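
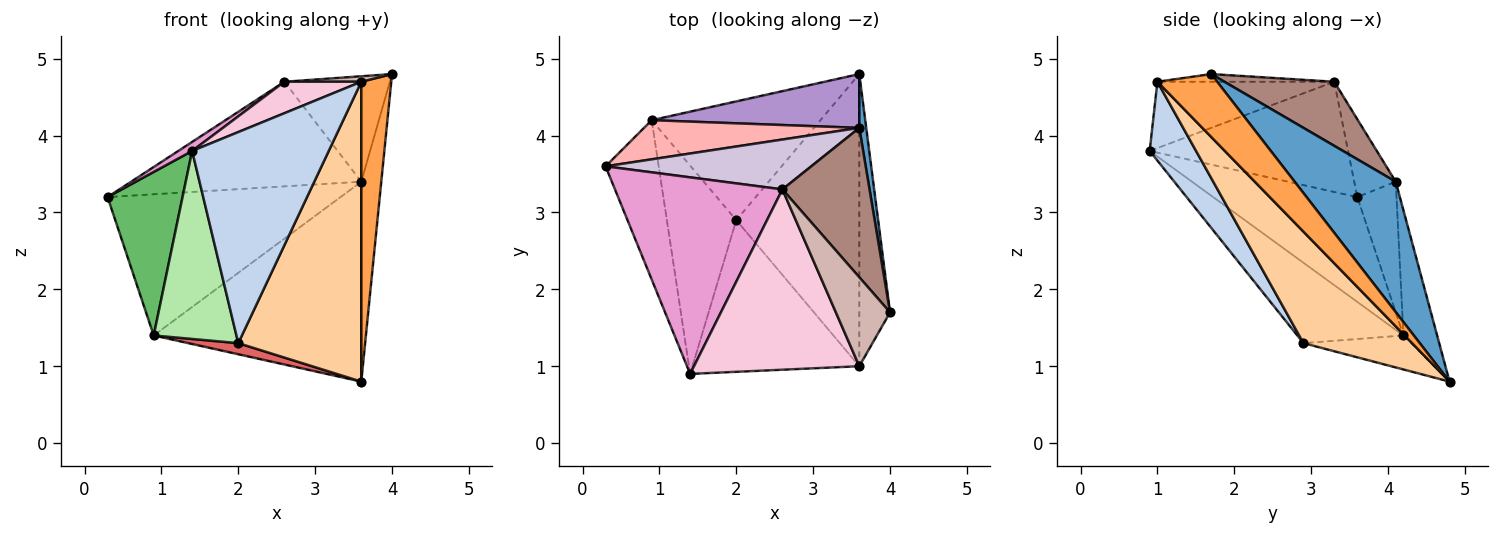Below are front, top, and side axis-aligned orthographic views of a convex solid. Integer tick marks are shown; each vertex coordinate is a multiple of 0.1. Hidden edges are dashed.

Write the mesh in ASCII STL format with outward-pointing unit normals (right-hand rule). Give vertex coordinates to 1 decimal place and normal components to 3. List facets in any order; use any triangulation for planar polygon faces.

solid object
 facet normal 0.980 0.194 0.052
  outer loop
   vertex 3.6 4.1 3.4
   vertex 4.0 1.7 4.8
   vertex 3.6 4.8 0.8
  endloop
 endfacet
 facet normal 0.266 -0.783 -0.563
  outer loop
   vertex 3.6 1.0 4.7
   vertex 1.4 0.9 3.8
   vertex 2.0 2.9 1.3
  endloop
 endfacet
 facet normal 0.819 -0.411 -0.400
  outer loop
   vertex 3.6 1.0 4.7
   vertex 3.6 4.8 0.8
   vertex 4.0 1.7 4.8
  endloop
 endfacet
 facet normal 0.535 -0.605 -0.590
  outer loop
   vertex 3.6 1.0 4.7
   vertex 2.0 2.9 1.3
   vertex 3.6 4.8 0.8
  endloop
 endfacet
 facet normal -0.809 -0.421 -0.410
  outer loop
   vertex 0.9 4.2 1.4
   vertex 1.4 0.9 3.8
   vertex 0.3 3.6 3.2
  endloop
 endfacet
 facet normal -0.652 -0.508 -0.563
  outer loop
   vertex 0.9 4.2 1.4
   vertex 2.0 2.9 1.3
   vertex 1.4 0.9 3.8
  endloop
 endfacet
 facet normal -0.197 -0.091 -0.976
  outer loop
   vertex 0.9 4.2 1.4
   vertex 3.6 4.8 0.8
   vertex 2.0 2.9 1.3
  endloop
 endfacet
 facet normal -0.160 0.951 0.264
  outer loop
   vertex 0.9 4.2 1.4
   vertex 0.3 3.6 3.2
   vertex 3.6 4.1 3.4
  endloop
 endfacet
 facet normal -0.155 0.954 0.257
  outer loop
   vertex 0.9 4.2 1.4
   vertex 3.6 4.1 3.4
   vertex 3.6 4.8 0.8
  endloop
 endfacet
 facet normal -0.161 0.891 0.425
  outer loop
   vertex 2.6 3.3 4.7
   vertex 3.6 4.1 3.4
   vertex 0.3 3.6 3.2
  endloop
 endfacet
 facet normal 0.515 0.494 0.700
  outer loop
   vertex 2.6 3.3 4.7
   vertex 4.0 1.7 4.8
   vertex 3.6 4.1 3.4
  endloop
 endfacet
 facet normal -0.140 -0.061 0.988
  outer loop
   vertex 2.6 3.3 4.7
   vertex 3.6 1.0 4.7
   vertex 4.0 1.7 4.8
  endloop
 endfacet
 facet normal -0.549 -0.038 0.835
  outer loop
   vertex 2.6 3.3 4.7
   vertex 0.3 3.6 3.2
   vertex 1.4 0.9 3.8
  endloop
 endfacet
 facet normal -0.368 -0.160 0.916
  outer loop
   vertex 2.6 3.3 4.7
   vertex 1.4 0.9 3.8
   vertex 3.6 1.0 4.7
  endloop
 endfacet
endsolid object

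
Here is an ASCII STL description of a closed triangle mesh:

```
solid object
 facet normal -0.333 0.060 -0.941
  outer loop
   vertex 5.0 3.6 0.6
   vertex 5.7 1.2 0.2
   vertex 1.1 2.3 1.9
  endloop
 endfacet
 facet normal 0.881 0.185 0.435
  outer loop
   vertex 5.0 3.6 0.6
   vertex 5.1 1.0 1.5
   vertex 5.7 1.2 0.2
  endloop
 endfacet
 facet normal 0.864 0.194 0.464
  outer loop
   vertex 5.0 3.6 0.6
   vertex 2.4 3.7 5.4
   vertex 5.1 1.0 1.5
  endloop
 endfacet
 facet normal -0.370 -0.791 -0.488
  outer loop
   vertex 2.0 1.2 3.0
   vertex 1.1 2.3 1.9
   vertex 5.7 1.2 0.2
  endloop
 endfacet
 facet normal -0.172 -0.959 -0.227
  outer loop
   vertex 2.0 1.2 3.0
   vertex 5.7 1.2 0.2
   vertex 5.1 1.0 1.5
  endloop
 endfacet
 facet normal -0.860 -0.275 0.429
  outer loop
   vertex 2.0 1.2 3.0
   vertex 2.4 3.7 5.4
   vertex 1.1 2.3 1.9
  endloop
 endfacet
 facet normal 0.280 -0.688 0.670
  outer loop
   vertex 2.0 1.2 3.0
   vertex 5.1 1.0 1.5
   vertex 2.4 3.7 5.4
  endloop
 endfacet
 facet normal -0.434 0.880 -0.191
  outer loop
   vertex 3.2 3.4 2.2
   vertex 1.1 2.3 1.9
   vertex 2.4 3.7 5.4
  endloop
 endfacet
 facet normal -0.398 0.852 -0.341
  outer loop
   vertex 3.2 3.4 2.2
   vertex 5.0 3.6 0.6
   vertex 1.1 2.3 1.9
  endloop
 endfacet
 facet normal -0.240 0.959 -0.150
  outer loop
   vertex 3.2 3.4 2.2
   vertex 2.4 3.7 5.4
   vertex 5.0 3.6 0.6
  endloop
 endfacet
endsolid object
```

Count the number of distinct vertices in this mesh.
7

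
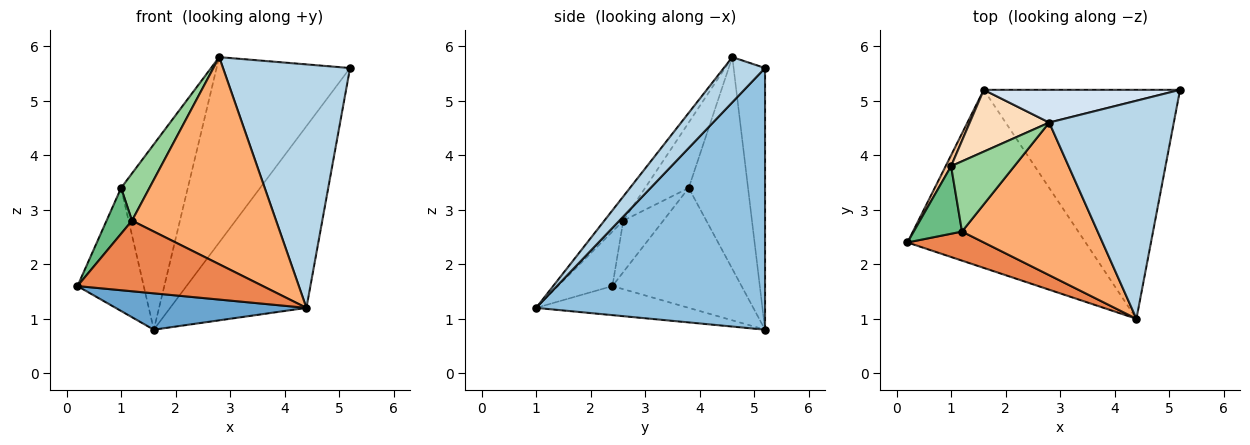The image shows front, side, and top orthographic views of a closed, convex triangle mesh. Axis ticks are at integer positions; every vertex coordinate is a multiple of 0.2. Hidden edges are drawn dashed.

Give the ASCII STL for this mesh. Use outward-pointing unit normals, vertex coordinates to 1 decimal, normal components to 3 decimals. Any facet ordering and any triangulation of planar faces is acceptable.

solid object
 facet normal -0.158 -0.197 -0.968
  outer loop
   vertex 1.6 5.2 0.8
   vertex 4.4 1.0 1.2
   vertex 0.2 2.4 1.6
  endloop
 endfacet
 facet normal 0.722 0.430 -0.542
  outer loop
   vertex 1.6 5.2 0.8
   vertex 5.2 5.2 5.6
   vertex 4.4 1.0 1.2
  endloop
 endfacet
 facet normal 0.235 -0.724 0.648
  outer loop
   vertex 2.8 4.6 5.8
   vertex 4.4 1.0 1.2
   vertex 5.2 5.2 5.6
  endloop
 endfacet
 facet normal -0.226 0.959 0.169
  outer loop
   vertex 2.8 4.6 5.8
   vertex 5.2 5.2 5.6
   vertex 1.6 5.2 0.8
  endloop
 endfacet
 facet normal -0.262 -0.892 0.367
  outer loop
   vertex 1.2 2.6 2.8
   vertex 0.2 2.4 1.6
   vertex 4.4 1.0 1.2
  endloop
 endfacet
 facet normal -0.105 -0.801 0.590
  outer loop
   vertex 1.2 2.6 2.8
   vertex 4.4 1.0 1.2
   vertex 2.8 4.6 5.8
  endloop
 endfacet
 facet normal -0.889 0.456 0.040
  outer loop
   vertex 1.0 3.8 3.4
   vertex 1.6 5.2 0.8
   vertex 0.2 2.4 1.6
  endloop
 endfacet
 facet normal -0.645 0.725 0.242
  outer loop
   vertex 1.0 3.8 3.4
   vertex 2.8 4.6 5.8
   vertex 1.6 5.2 0.8
  endloop
 endfacet
 facet normal -0.661 -0.421 0.621
  outer loop
   vertex 1.0 3.8 3.4
   vertex 0.2 2.4 1.6
   vertex 1.2 2.6 2.8
  endloop
 endfacet
 facet normal -0.651 -0.423 0.630
  outer loop
   vertex 1.0 3.8 3.4
   vertex 1.2 2.6 2.8
   vertex 2.8 4.6 5.8
  endloop
 endfacet
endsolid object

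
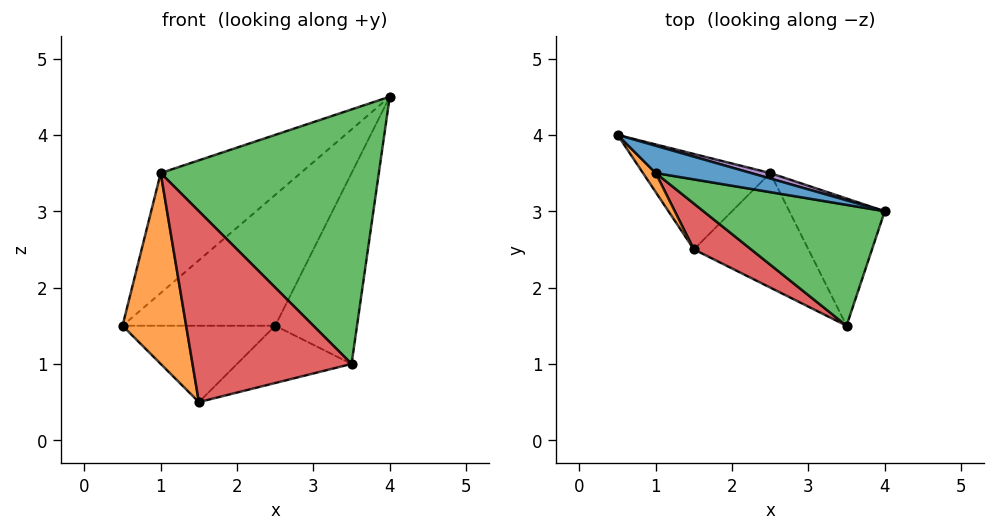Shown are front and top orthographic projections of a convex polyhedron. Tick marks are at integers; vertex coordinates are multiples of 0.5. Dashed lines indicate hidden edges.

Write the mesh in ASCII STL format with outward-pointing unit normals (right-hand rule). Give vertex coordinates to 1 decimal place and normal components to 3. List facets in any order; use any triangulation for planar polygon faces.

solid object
 facet normal 0.088 0.971 0.221
  outer loop
   vertex 1.0 3.5 3.5
   vertex 4.0 3.0 4.5
   vertex 0.5 4.0 1.5
  endloop
 endfacet
 facet normal -0.812 -0.580 0.058
  outer loop
   vertex 1.0 3.5 3.5
   vertex 0.5 4.0 1.5
   vertex 1.5 2.5 0.5
  endloop
 endfacet
 facet normal -0.282 -0.867 0.412
  outer loop
   vertex 1.0 3.5 3.5
   vertex 3.5 1.5 1.0
   vertex 4.0 3.0 4.5
  endloop
 endfacet
 facet normal -0.478 -0.854 0.205
  outer loop
   vertex 1.0 3.5 3.5
   vertex 1.5 2.5 0.5
   vertex 3.5 1.5 1.0
  endloop
 endfacet
 facet normal 0.242 0.969 0.040
  outer loop
   vertex 2.5 3.5 1.5
   vertex 0.5 4.0 1.5
   vertex 4.0 3.0 4.5
  endloop
 endfacet
 facet normal 0.811 0.487 -0.324
  outer loop
   vertex 2.5 3.5 1.5
   vertex 4.0 3.0 4.5
   vertex 3.5 1.5 1.0
  endloop
 endfacet
 facet normal 0.154 0.617 -0.772
  outer loop
   vertex 2.5 3.5 1.5
   vertex 1.5 2.5 0.5
   vertex 0.5 4.0 1.5
  endloop
 endfacet
 facet normal 0.408 0.408 -0.816
  outer loop
   vertex 2.5 3.5 1.5
   vertex 3.5 1.5 1.0
   vertex 1.5 2.5 0.5
  endloop
 endfacet
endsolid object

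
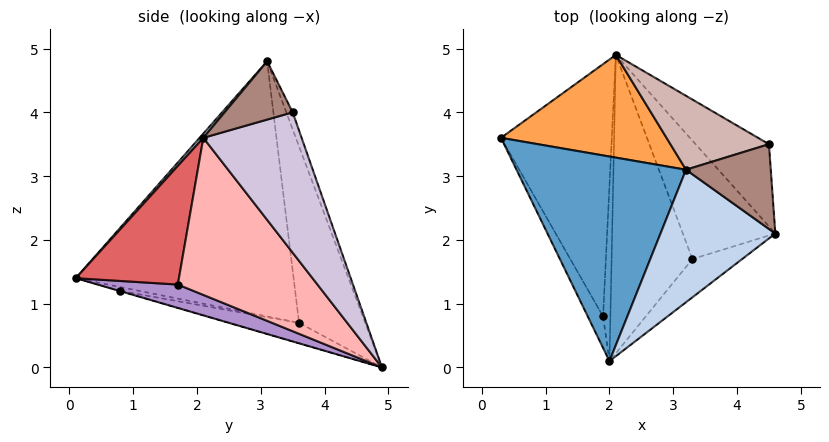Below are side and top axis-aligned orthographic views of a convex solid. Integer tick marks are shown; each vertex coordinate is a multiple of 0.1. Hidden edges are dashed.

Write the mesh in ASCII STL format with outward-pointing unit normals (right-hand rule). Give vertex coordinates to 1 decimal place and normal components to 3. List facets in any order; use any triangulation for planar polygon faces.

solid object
 facet normal -0.799 -0.282 0.531
  outer loop
   vertex 3.2 3.1 4.8
   vertex 0.3 3.6 0.7
   vertex 2.0 0.1 1.4
  endloop
 endfacet
 facet normal 0.024 -0.754 0.657
  outer loop
   vertex 3.2 3.1 4.8
   vertex 2.0 0.1 1.4
   vertex 4.6 2.1 3.6
  endloop
 endfacet
 facet normal -0.428 0.809 0.402
  outer loop
   vertex 3.2 3.1 4.8
   vertex 2.1 4.9 0.0
   vertex 0.3 3.6 0.7
  endloop
 endfacet
 facet normal -0.232 -0.298 -0.926
  outer loop
   vertex 1.9 0.8 1.2
   vertex 2.0 0.1 1.4
   vertex 0.3 3.6 0.7
  endloop
 endfacet
 facet normal -0.174 -0.269 -0.947
  outer loop
   vertex 1.9 0.8 1.2
   vertex 0.3 3.6 0.7
   vertex 2.1 4.9 0.0
  endloop
 endfacet
 facet normal -0.035 -0.279 -0.960
  outer loop
   vertex 1.9 0.8 1.2
   vertex 2.1 4.9 0.0
   vertex 2.0 0.1 1.4
  endloop
 endfacet
 facet normal 0.729 -0.612 -0.306
  outer loop
   vertex 3.3 1.7 1.3
   vertex 4.6 2.1 3.6
   vertex 2.0 0.1 1.4
  endloop
 endfacet
 facet normal 0.856 0.116 -0.504
  outer loop
   vertex 3.3 1.7 1.3
   vertex 2.1 4.9 0.0
   vertex 4.6 2.1 3.6
  endloop
 endfacet
 facet normal 0.267 -0.275 -0.924
  outer loop
   vertex 3.3 1.7 1.3
   vertex 2.0 0.1 1.4
   vertex 2.1 4.9 0.0
  endloop
 endfacet
 facet normal 0.870 0.192 -0.455
  outer loop
   vertex 4.5 3.5 4.0
   vertex 4.6 2.1 3.6
   vertex 2.1 4.9 0.0
  endloop
 endfacet
 facet normal 0.556 -0.191 0.809
  outer loop
   vertex 4.5 3.5 4.0
   vertex 3.2 3.1 4.8
   vertex 4.6 2.1 3.6
  endloop
 endfacet
 facet normal -0.063 0.930 0.363
  outer loop
   vertex 4.5 3.5 4.0
   vertex 2.1 4.9 0.0
   vertex 3.2 3.1 4.8
  endloop
 endfacet
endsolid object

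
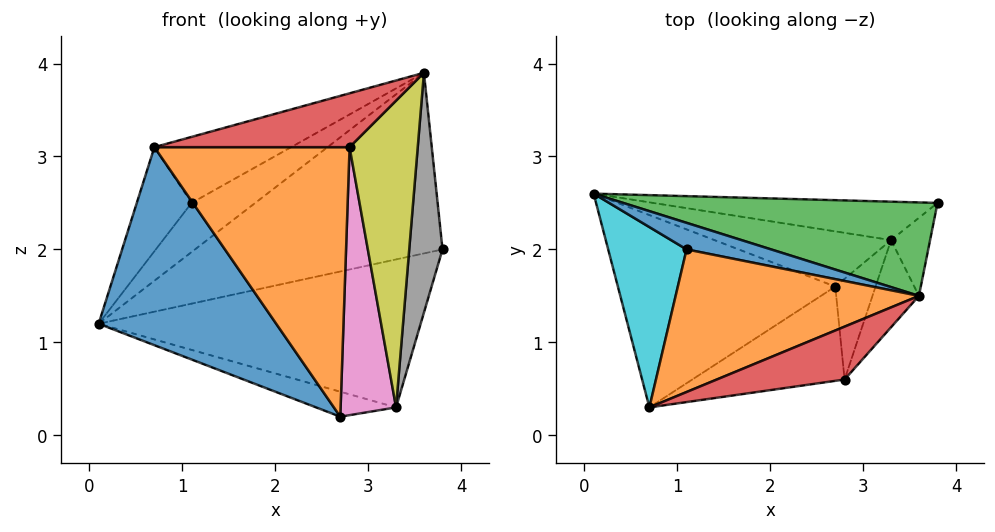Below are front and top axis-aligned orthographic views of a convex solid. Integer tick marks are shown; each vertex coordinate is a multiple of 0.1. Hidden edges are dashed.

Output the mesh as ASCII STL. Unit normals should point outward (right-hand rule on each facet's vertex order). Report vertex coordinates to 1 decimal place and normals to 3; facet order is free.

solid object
 facet normal -0.478 -0.630 -0.612
  outer loop
   vertex 2.7 1.6 0.2
   vertex 0.7 0.3 3.1
   vertex 0.1 2.6 1.2
  endloop
 endfacet
 facet normal 0.134 -0.935 -0.327
  outer loop
   vertex 2.8 0.6 3.1
   vertex 0.7 0.3 3.1
   vertex 2.7 1.6 0.2
  endloop
 endfacet
 facet normal -0.075 0.886 0.458
  outer loop
   vertex 3.6 1.5 3.9
   vertex 3.8 2.5 2.0
   vertex 0.1 2.6 1.2
  endloop
 endfacet
 facet normal 0.101 -0.710 0.697
  outer loop
   vertex 3.6 1.5 3.9
   vertex 0.7 0.3 3.1
   vertex 2.8 0.6 3.1
  endloop
 endfacet
 facet normal 0.080 0.965 -0.251
  outer loop
   vertex 3.3 2.1 0.3
   vertex 0.1 2.6 1.2
   vertex 3.8 2.5 2.0
  endloop
 endfacet
 facet normal -0.188 0.405 -0.895
  outer loop
   vertex 3.3 2.1 0.3
   vertex 2.7 1.6 0.2
   vertex 0.1 2.6 1.2
  endloop
 endfacet
 facet normal 0.643 -0.717 -0.269
  outer loop
   vertex 3.3 2.1 0.3
   vertex 2.8 0.6 3.1
   vertex 2.7 1.6 0.2
  endloop
 endfacet
 facet normal 0.876 -0.459 -0.150
  outer loop
   vertex 3.3 2.1 0.3
   vertex 3.8 2.5 2.0
   vertex 3.6 1.5 3.9
  endloop
 endfacet
 facet normal 0.805 -0.571 -0.162
  outer loop
   vertex 3.3 2.1 0.3
   vertex 3.6 1.5 3.9
   vertex 2.8 0.6 3.1
  endloop
 endfacet
 facet normal -0.637 0.386 0.668
  outer loop
   vertex 1.1 2.0 2.5
   vertex 0.1 2.6 1.2
   vertex 0.7 0.3 3.1
  endloop
 endfacet
 facet normal -0.090 0.876 0.474
  outer loop
   vertex 1.1 2.0 2.5
   vertex 3.6 1.5 3.9
   vertex 0.1 2.6 1.2
  endloop
 endfacet
 facet normal -0.390 0.387 0.835
  outer loop
   vertex 1.1 2.0 2.5
   vertex 0.7 0.3 3.1
   vertex 3.6 1.5 3.9
  endloop
 endfacet
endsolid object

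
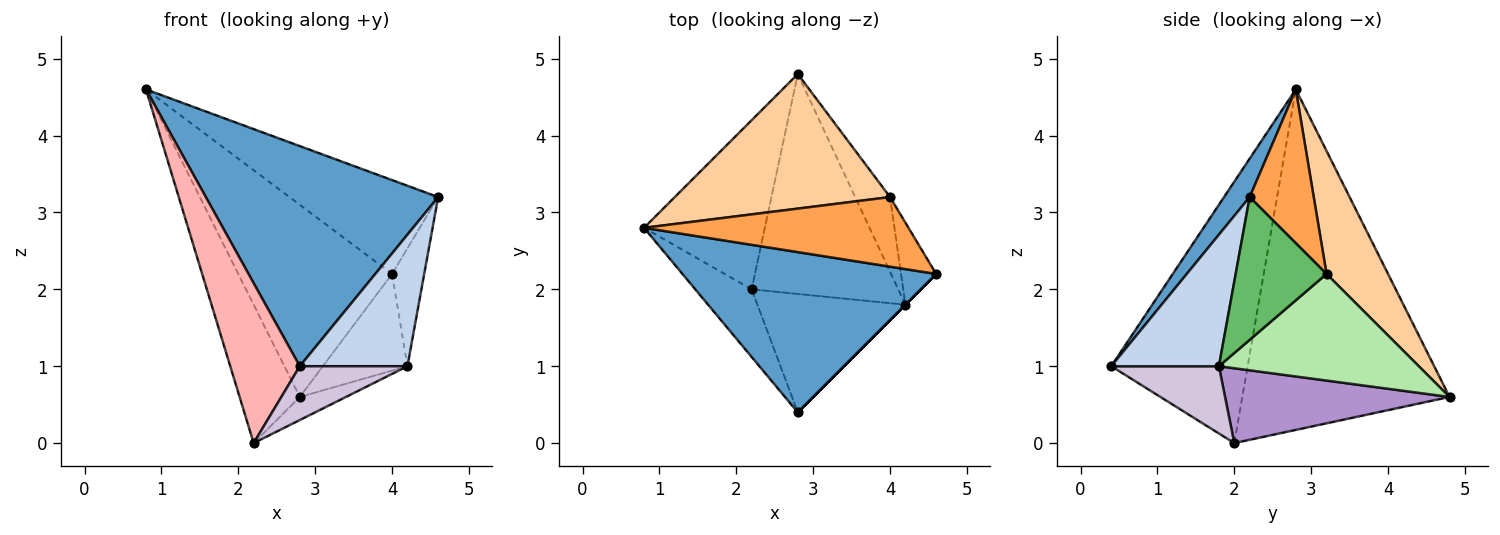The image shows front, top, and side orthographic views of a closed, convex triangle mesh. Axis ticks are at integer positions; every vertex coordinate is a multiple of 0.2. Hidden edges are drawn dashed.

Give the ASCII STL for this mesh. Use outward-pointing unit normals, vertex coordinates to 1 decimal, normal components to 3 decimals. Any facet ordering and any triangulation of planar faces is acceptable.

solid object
 facet normal 0.089 -0.805 0.586
  outer loop
   vertex 2.8 0.4 1.0
   vertex 4.6 2.2 3.2
   vertex 0.8 2.8 4.6
  endloop
 endfacet
 facet normal 0.707 -0.707 0.000
  outer loop
   vertex 4.2 1.8 1.0
   vertex 4.6 2.2 3.2
   vertex 2.8 0.4 1.0
  endloop
 endfacet
 facet normal 0.327 0.759 0.563
  outer loop
   vertex 4.0 3.2 2.2
   vertex 0.8 2.8 4.6
   vertex 4.6 2.2 3.2
  endloop
 endfacet
 facet normal 0.311 0.778 0.545
  outer loop
   vertex 4.0 3.2 2.2
   vertex 2.8 4.8 0.6
   vertex 0.8 2.8 4.6
  endloop
 endfacet
 facet normal 0.918 0.325 -0.226
  outer loop
   vertex 4.0 3.2 2.2
   vertex 4.6 2.2 3.2
   vertex 4.2 1.8 1.0
  endloop
 endfacet
 facet normal 0.882 0.373 -0.288
  outer loop
   vertex 4.0 3.2 2.2
   vertex 4.2 1.8 1.0
   vertex 2.8 4.8 0.6
  endloop
 endfacet
 facet normal -0.909 0.264 -0.323
  outer loop
   vertex 2.2 2.0 0.0
   vertex 0.8 2.8 4.6
   vertex 2.8 4.8 0.6
  endloop
 endfacet
 facet normal -0.875 -0.446 -0.189
  outer loop
   vertex 2.2 2.0 0.0
   vertex 2.8 0.4 1.0
   vertex 0.8 2.8 4.6
  endloop
 endfacet
 facet normal 0.453 0.093 -0.887
  outer loop
   vertex 2.2 2.0 0.0
   vertex 2.8 4.8 0.6
   vertex 4.2 1.8 1.0
  endloop
 endfacet
 facet normal 0.382 -0.382 -0.841
  outer loop
   vertex 2.2 2.0 0.0
   vertex 4.2 1.8 1.0
   vertex 2.8 0.4 1.0
  endloop
 endfacet
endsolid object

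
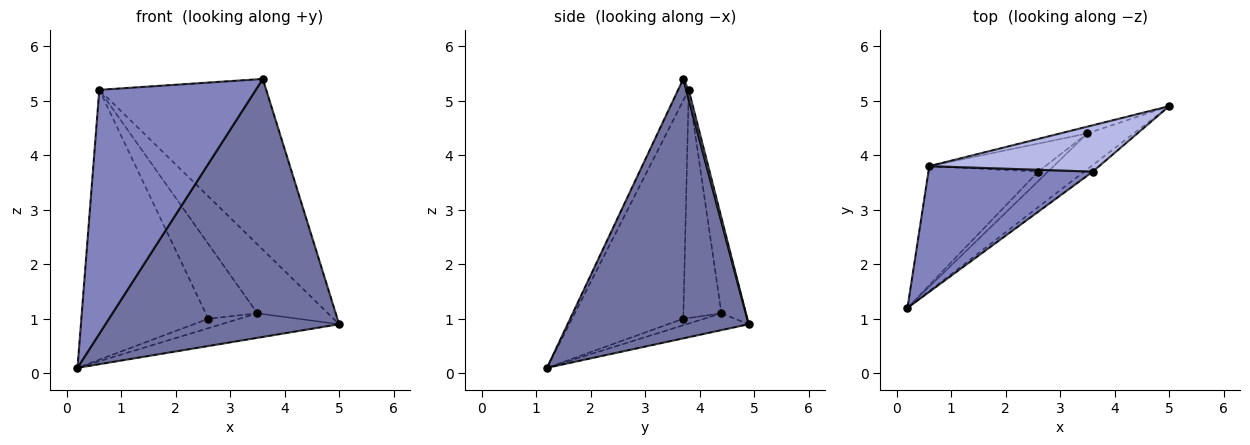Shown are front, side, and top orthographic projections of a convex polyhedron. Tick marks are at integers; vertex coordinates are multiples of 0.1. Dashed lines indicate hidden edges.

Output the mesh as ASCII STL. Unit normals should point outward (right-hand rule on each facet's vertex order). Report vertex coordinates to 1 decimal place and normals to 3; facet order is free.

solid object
 facet normal 0.612 -0.790 -0.020
  outer loop
   vertex 3.6 3.7 5.4
   vertex 0.2 1.2 0.1
   vertex 5.0 4.9 0.9
  endloop
 endfacet
 facet normal -0.060 -0.887 0.457
  outer loop
   vertex 0.6 3.8 5.2
   vertex 0.2 1.2 0.1
   vertex 3.6 3.7 5.4
  endloop
 endfacet
 facet normal -0.626 0.714 -0.315
  outer loop
   vertex 0.6 3.8 5.2
   vertex 2.6 3.7 1.0
   vertex 0.2 1.2 0.1
  endloop
 endfacet
 facet normal 0.015 0.965 0.262
  outer loop
   vertex 0.6 3.8 5.2
   vertex 3.6 3.7 5.4
   vertex 5.0 4.9 0.9
  endloop
 endfacet
 facet normal -0.286 0.542 -0.790
  outer loop
   vertex 3.5 4.4 1.1
   vertex 5.0 4.9 0.9
   vertex 0.2 1.2 0.1
  endloop
 endfacet
 facet normal -0.426 0.640 -0.640
  outer loop
   vertex 3.5 4.4 1.1
   vertex 0.2 1.2 0.1
   vertex 2.6 3.7 1.0
  endloop
 endfacet
 facet normal -0.326 0.941 -0.093
  outer loop
   vertex 3.5 4.4 1.1
   vertex 0.6 3.8 5.2
   vertex 5.0 4.9 0.9
  endloop
 endfacet
 facet normal -0.568 0.771 -0.289
  outer loop
   vertex 3.5 4.4 1.1
   vertex 2.6 3.7 1.0
   vertex 0.6 3.8 5.2
  endloop
 endfacet
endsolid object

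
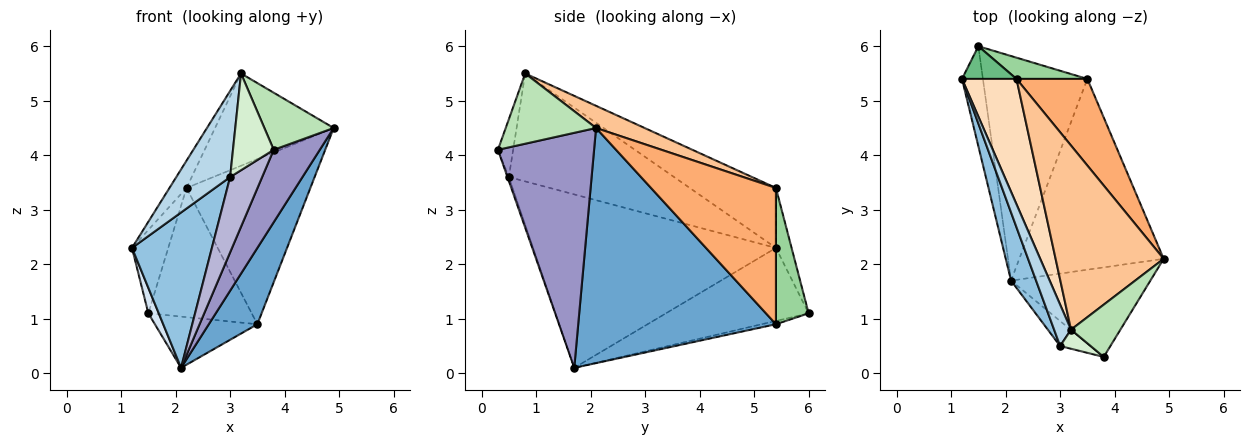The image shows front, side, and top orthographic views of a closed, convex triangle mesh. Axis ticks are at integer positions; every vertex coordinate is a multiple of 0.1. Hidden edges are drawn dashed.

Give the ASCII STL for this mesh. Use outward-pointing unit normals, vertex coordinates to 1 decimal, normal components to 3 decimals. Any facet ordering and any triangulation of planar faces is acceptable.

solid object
 facet normal 0.834 -0.205 -0.512
  outer loop
   vertex 3.5 5.4 0.9
   vertex 4.9 2.1 4.5
   vertex 2.1 1.7 0.1
  endloop
 endfacet
 facet normal -0.941 -0.310 0.136
  outer loop
   vertex 3.0 0.5 3.6
   vertex 1.2 5.4 2.3
   vertex 2.1 1.7 0.1
  endloop
 endfacet
 facet normal -0.940 -0.306 0.147
  outer loop
   vertex 3.0 0.5 3.6
   vertex 3.2 0.8 5.5
   vertex 1.2 5.4 2.3
  endloop
 endfacet
 facet normal -0.959 -0.070 -0.275
  outer loop
   vertex 1.5 6.0 1.1
   vertex 2.1 1.7 0.1
   vertex 1.2 5.4 2.3
  endloop
 endfacet
 facet normal -0.031 0.222 -0.974
  outer loop
   vertex 1.5 6.0 1.1
   vertex 3.5 5.4 0.9
   vertex 2.1 1.7 0.1
  endloop
 endfacet
 facet normal 0.666 0.660 0.346
  outer loop
   vertex 2.2 5.4 3.4
   vertex 4.9 2.1 4.5
   vertex 3.5 5.4 0.9
  endloop
 endfacet
 facet normal 0.180 0.441 0.879
  outer loop
   vertex 2.2 5.4 3.4
   vertex 3.2 0.8 5.5
   vertex 4.9 2.1 4.5
  endloop
 endfacet
 facet normal -0.732 0.145 0.666
  outer loop
   vertex 2.2 5.4 3.4
   vertex 1.2 5.4 2.3
   vertex 3.2 0.8 5.5
  endloop
 endfacet
 facet normal -0.373 0.864 0.339
  outer loop
   vertex 2.2 5.4 3.4
   vertex 1.5 6.0 1.1
   vertex 1.2 5.4 2.3
  endloop
 endfacet
 facet normal 0.298 0.942 0.155
  outer loop
   vertex 2.2 5.4 3.4
   vertex 3.5 5.4 0.9
   vertex 1.5 6.0 1.1
  endloop
 endfacet
 facet normal 0.693 -0.532 0.487
  outer loop
   vertex 3.8 0.3 4.1
   vertex 4.9 2.1 4.5
   vertex 3.2 0.8 5.5
  endloop
 endfacet
 facet normal -0.344 -0.921 0.182
  outer loop
   vertex 3.8 0.3 4.1
   vertex 3.2 0.8 5.5
   vertex 3.0 0.5 3.6
  endloop
 endfacet
 facet normal 0.795 -0.381 -0.471
  outer loop
   vertex 3.8 0.3 4.1
   vertex 2.1 1.7 0.1
   vertex 4.9 2.1 4.5
  endloop
 endfacet
 facet normal -0.040 -0.948 -0.315
  outer loop
   vertex 3.8 0.3 4.1
   vertex 3.0 0.5 3.6
   vertex 2.1 1.7 0.1
  endloop
 endfacet
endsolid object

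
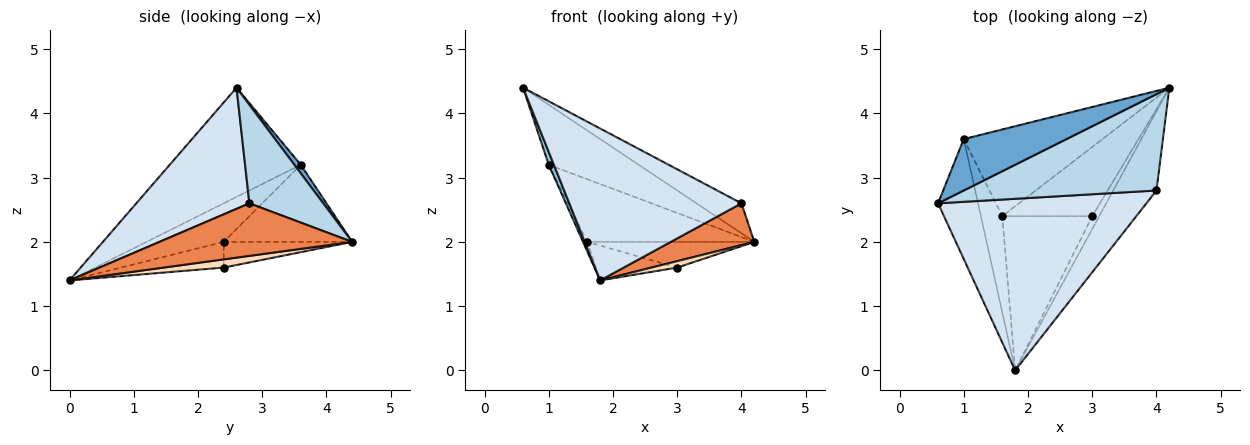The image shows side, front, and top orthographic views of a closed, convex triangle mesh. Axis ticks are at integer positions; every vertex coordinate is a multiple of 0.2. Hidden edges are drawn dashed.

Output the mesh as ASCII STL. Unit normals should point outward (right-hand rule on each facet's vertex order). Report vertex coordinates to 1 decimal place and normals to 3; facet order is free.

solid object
 facet normal 0.054 0.758 0.650
  outer loop
   vertex 1.0 3.6 3.2
   vertex 0.6 2.6 4.4
   vertex 4.2 4.4 2.0
  endloop
 endfacet
 facet normal -0.938 -0.037 -0.343
  outer loop
   vertex 1.0 3.6 3.2
   vertex 1.8 0.0 1.4
   vertex 0.6 2.6 4.4
  endloop
 endfacet
 facet normal 0.439 0.267 0.858
  outer loop
   vertex 4.0 2.8 2.6
   vertex 4.2 4.4 2.0
   vertex 0.6 2.6 4.4
  endloop
 endfacet
 facet normal 0.399 -0.608 0.686
  outer loop
   vertex 4.0 2.8 2.6
   vertex 0.6 2.6 4.4
   vertex 1.8 0.0 1.4
  endloop
 endfacet
 facet normal 0.732 -0.317 -0.602
  outer loop
   vertex 4.0 2.8 2.6
   vertex 1.8 0.0 1.4
   vertex 4.2 4.4 2.0
  endloop
 endfacet
 facet normal -0.411 0.534 -0.739
  outer loop
   vertex 1.6 2.4 2.0
   vertex 1.0 3.6 3.2
   vertex 4.2 4.4 2.0
  endloop
 endfacet
 facet normal -0.873 0.049 -0.485
  outer loop
   vertex 1.6 2.4 2.0
   vertex 1.8 0.0 1.4
   vertex 1.0 3.6 3.2
  endloop
 endfacet
 facet normal 0.722 -0.309 -0.619
  outer loop
   vertex 3.0 2.4 1.6
   vertex 4.2 4.4 2.0
   vertex 1.8 0.0 1.4
  endloop
 endfacet
 facet normal -0.259 0.336 -0.906
  outer loop
   vertex 3.0 2.4 1.6
   vertex 1.6 2.4 2.0
   vertex 4.2 4.4 2.0
  endloop
 endfacet
 facet normal -0.268 0.213 -0.940
  outer loop
   vertex 3.0 2.4 1.6
   vertex 1.8 0.0 1.4
   vertex 1.6 2.4 2.0
  endloop
 endfacet
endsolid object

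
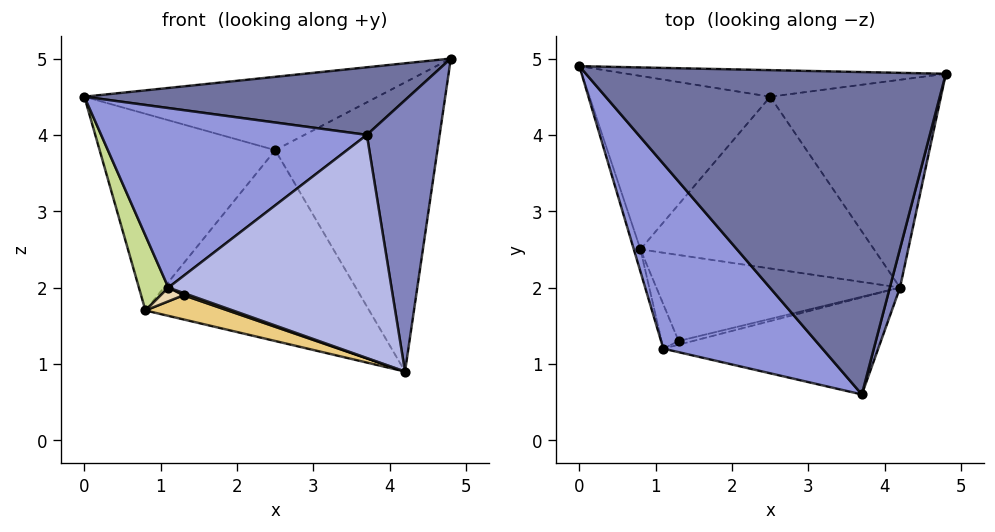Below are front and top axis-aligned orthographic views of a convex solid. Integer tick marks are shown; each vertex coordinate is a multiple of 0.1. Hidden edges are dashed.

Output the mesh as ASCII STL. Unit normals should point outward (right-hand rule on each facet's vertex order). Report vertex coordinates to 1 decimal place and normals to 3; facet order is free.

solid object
 facet normal -0.106 -0.204 0.973
  outer loop
   vertex 3.7 0.6 4.0
   vertex 4.8 4.8 5.0
   vertex 0.0 4.9 4.5
  endloop
 endfacet
 facet normal 0.964 -0.262 0.037
  outer loop
   vertex 4.2 2.0 0.9
   vertex 4.8 4.8 5.0
   vertex 3.7 0.6 4.0
  endloop
 endfacet
 facet normal -0.580 -0.567 0.584
  outer loop
   vertex 1.1 1.2 2.0
   vertex 3.7 0.6 4.0
   vertex 0.0 4.9 4.5
  endloop
 endfacet
 facet normal 0.095 -0.913 -0.397
  outer loop
   vertex 1.1 1.2 2.0
   vertex 4.2 2.0 0.9
   vertex 3.7 0.6 4.0
  endloop
 endfacet
 facet normal 0.055 0.939 -0.340
  outer loop
   vertex 2.5 4.5 3.8
   vertex 0.0 4.9 4.5
   vertex 4.8 4.8 5.0
  endloop
 endfacet
 facet normal 0.195 0.796 -0.572
  outer loop
   vertex 2.5 4.5 3.8
   vertex 4.8 4.8 5.0
   vertex 4.2 2.0 0.9
  endloop
 endfacet
 facet normal -0.968 -0.240 -0.071
  outer loop
   vertex 0.8 2.5 1.7
   vertex 1.1 1.2 2.0
   vertex 0.0 4.9 4.5
  endloop
 endfacet
 facet normal -0.065 0.748 -0.660
  outer loop
   vertex 0.8 2.5 1.7
   vertex 0.0 4.9 4.5
   vertex 2.5 4.5 3.8
  endloop
 endfacet
 facet normal -0.048 0.742 -0.668
  outer loop
   vertex 0.8 2.5 1.7
   vertex 2.5 4.5 3.8
   vertex 4.2 2.0 0.9
  endloop
 endfacet
 facet normal -0.169 -0.507 -0.845
  outer loop
   vertex 1.3 1.3 1.9
   vertex 4.2 2.0 0.9
   vertex 1.1 1.2 2.0
  endloop
 endfacet
 facet normal -0.257 -0.262 -0.930
  outer loop
   vertex 1.3 1.3 1.9
   vertex 0.8 2.5 1.7
   vertex 4.2 2.0 0.9
  endloop
 endfacet
 facet normal -0.313 -0.282 -0.907
  outer loop
   vertex 1.3 1.3 1.9
   vertex 1.1 1.2 2.0
   vertex 0.8 2.5 1.7
  endloop
 endfacet
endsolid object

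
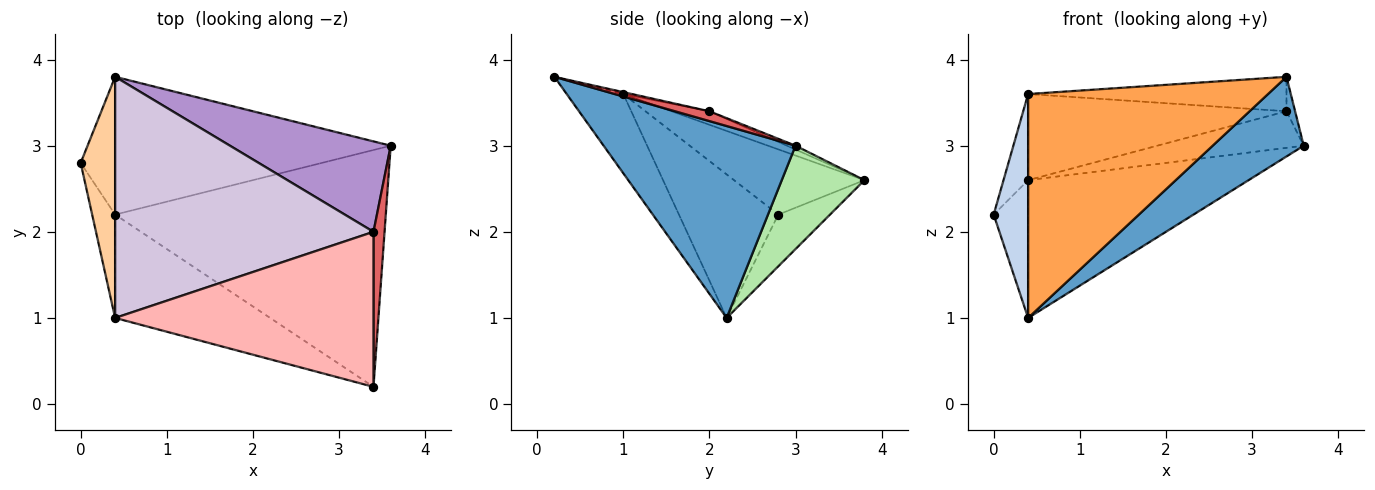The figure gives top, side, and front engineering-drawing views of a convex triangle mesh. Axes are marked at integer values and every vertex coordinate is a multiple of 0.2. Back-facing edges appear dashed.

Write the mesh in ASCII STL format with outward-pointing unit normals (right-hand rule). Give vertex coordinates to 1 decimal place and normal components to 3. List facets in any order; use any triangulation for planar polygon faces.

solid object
 facet normal 0.558 -0.265 -0.787
  outer loop
   vertex 0.4 2.2 1.0
   vertex 3.6 3.0 3.0
   vertex 3.4 0.2 3.8
  endloop
 endfacet
 facet normal -0.934 -0.324 -0.149
  outer loop
   vertex 0.4 1.0 3.6
   vertex 0.0 2.8 2.2
   vertex 0.4 2.2 1.0
  endloop
 endfacet
 facet normal -0.209 -0.888 -0.410
  outer loop
   vertex 0.4 1.0 3.6
   vertex 0.4 2.2 1.0
   vertex 3.4 0.2 3.8
  endloop
 endfacet
 facet normal -0.872 0.165 0.461
  outer loop
   vertex 0.4 3.8 2.6
   vertex 0.0 2.8 2.2
   vertex 0.4 1.0 3.6
  endloop
 endfacet
 facet normal -0.728 0.485 -0.485
  outer loop
   vertex 0.4 3.8 2.6
   vertex 0.4 2.2 1.0
   vertex 0.0 2.8 2.2
  endloop
 endfacet
 facet normal 0.256 0.683 -0.683
  outer loop
   vertex 0.4 3.8 2.6
   vertex 3.6 3.0 3.0
   vertex 0.4 2.2 1.0
  endloop
 endfacet
 facet normal 0.655 0.164 0.737
  outer loop
   vertex 3.4 2.0 3.4
   vertex 3.4 0.2 3.8
   vertex 3.6 3.0 3.0
  endloop
 endfacet
 facet normal -0.007 0.217 0.976
  outer loop
   vertex 3.4 2.0 3.4
   vertex 0.4 1.0 3.6
   vertex 3.4 0.2 3.8
  endloop
 endfacet
 facet normal -0.022 0.375 0.927
  outer loop
   vertex 3.4 2.0 3.4
   vertex 3.6 3.0 3.0
   vertex 0.4 3.8 2.6
  endloop
 endfacet
 facet normal -0.049 0.336 0.941
  outer loop
   vertex 3.4 2.0 3.4
   vertex 0.4 3.8 2.6
   vertex 0.4 1.0 3.6
  endloop
 endfacet
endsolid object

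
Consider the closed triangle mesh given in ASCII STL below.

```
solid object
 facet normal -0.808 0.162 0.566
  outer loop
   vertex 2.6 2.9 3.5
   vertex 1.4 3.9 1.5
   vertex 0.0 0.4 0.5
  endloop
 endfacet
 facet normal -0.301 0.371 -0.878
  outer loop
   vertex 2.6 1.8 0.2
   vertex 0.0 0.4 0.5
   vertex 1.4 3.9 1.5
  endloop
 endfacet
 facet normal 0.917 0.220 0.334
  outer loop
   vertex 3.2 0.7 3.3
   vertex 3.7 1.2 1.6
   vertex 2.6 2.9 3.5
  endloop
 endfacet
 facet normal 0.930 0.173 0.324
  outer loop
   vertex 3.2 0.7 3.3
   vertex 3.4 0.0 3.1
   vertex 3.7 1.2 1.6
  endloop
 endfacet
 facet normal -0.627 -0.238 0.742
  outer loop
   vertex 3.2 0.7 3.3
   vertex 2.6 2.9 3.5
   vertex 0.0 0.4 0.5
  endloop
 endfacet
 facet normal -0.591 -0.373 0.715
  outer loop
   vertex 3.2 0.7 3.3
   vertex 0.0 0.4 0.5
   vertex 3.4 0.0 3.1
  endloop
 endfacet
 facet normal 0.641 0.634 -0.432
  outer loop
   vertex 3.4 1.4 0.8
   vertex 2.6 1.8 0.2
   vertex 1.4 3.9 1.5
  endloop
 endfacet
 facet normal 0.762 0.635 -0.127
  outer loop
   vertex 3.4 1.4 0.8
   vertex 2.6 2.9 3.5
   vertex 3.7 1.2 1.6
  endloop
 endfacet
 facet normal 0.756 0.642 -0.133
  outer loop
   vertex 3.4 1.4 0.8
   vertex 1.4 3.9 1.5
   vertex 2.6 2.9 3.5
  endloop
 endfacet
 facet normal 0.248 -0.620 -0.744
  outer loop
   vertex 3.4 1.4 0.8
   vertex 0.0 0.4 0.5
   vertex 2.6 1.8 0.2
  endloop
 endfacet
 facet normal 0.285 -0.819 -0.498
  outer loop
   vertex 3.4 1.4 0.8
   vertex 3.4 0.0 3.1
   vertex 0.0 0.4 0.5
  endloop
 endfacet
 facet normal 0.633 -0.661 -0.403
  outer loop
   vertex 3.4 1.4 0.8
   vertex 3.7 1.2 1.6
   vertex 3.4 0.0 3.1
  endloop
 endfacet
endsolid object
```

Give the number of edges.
18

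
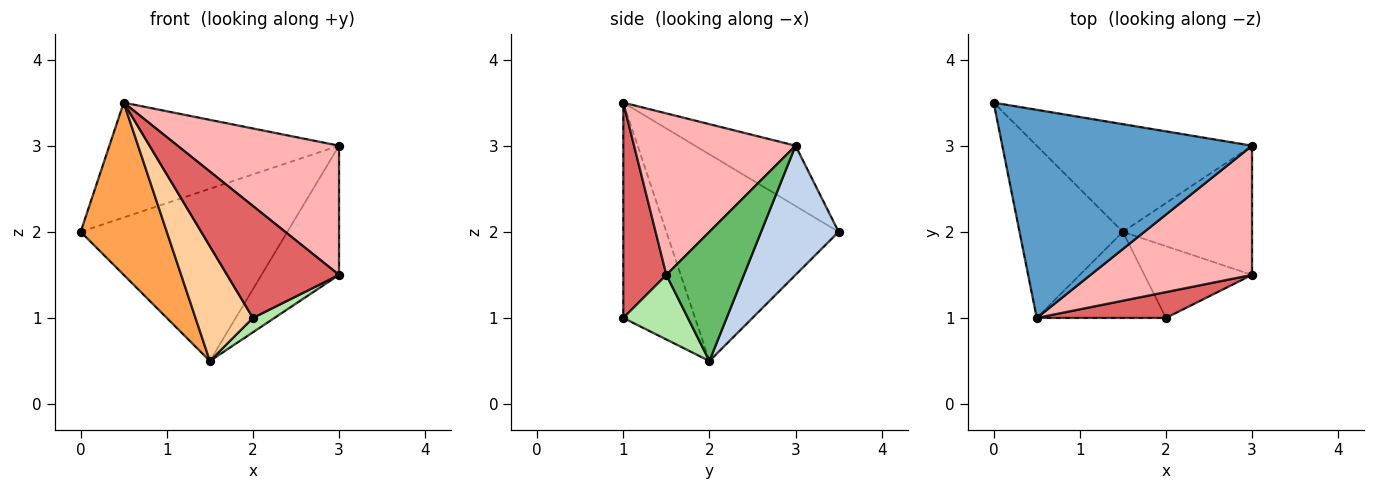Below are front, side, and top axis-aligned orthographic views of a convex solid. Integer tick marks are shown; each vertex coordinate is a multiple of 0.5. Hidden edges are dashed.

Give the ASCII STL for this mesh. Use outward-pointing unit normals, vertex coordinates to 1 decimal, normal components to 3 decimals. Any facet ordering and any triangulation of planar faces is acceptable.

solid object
 facet normal -0.207 0.473 0.857
  outer loop
   vertex 0.5 1.0 3.5
   vertex 3.0 3.0 3.0
   vertex 0.0 3.5 2.0
  endloop
 endfacet
 facet normal 0.303 0.808 -0.505
  outer loop
   vertex 1.5 2.0 0.5
   vertex 0.0 3.5 2.0
   vertex 3.0 3.0 3.0
  endloop
 endfacet
 facet normal -0.816 -0.408 -0.408
  outer loop
   vertex 1.5 2.0 0.5
   vertex 0.5 1.0 3.5
   vertex 0.0 3.5 2.0
  endloop
 endfacet
 facet normal -0.707 -0.566 -0.424
  outer loop
   vertex 1.5 2.0 0.5
   vertex 2.0 1.0 1.0
   vertex 0.5 1.0 3.5
  endloop
 endfacet
 facet normal 0.577 0.577 -0.577
  outer loop
   vertex 3.0 1.5 1.5
   vertex 1.5 2.0 0.5
   vertex 3.0 3.0 3.0
  endloop
 endfacet
 facet normal 0.507 -0.169 -0.845
  outer loop
   vertex 3.0 1.5 1.5
   vertex 2.0 1.0 1.0
   vertex 1.5 2.0 0.5
  endloop
 endfacet
 facet normal 0.351 -0.912 0.211
  outer loop
   vertex 3.0 1.5 1.5
   vertex 0.5 1.0 3.5
   vertex 2.0 1.0 1.0
  endloop
 endfacet
 facet normal 0.577 -0.577 0.577
  outer loop
   vertex 3.0 1.5 1.5
   vertex 3.0 3.0 3.0
   vertex 0.5 1.0 3.5
  endloop
 endfacet
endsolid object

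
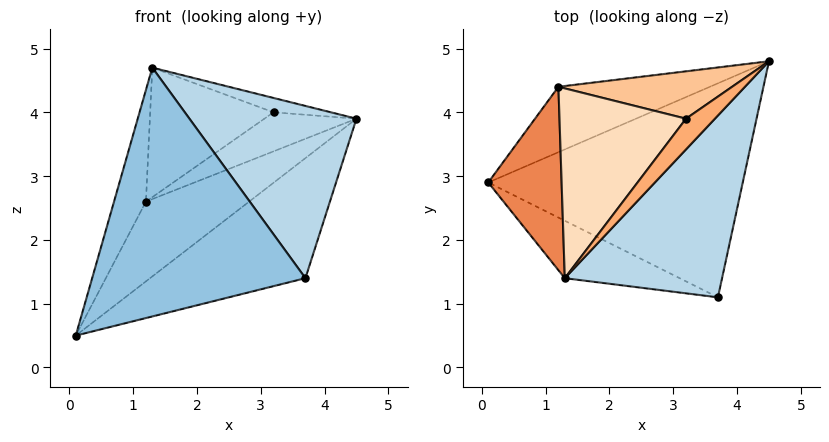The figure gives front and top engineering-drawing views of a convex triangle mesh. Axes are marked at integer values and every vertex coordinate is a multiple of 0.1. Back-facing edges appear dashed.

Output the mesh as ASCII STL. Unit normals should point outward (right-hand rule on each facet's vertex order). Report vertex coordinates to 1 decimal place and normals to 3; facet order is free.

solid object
 facet normal 0.420 0.444 -0.792
  outer loop
   vertex 3.7 1.1 1.4
   vertex 0.1 2.9 0.5
   vertex 4.5 4.8 3.9
  endloop
 endfacet
 facet normal -0.396 -0.895 -0.206
  outer loop
   vertex 1.3 1.4 4.7
   vertex 0.1 2.9 0.5
   vertex 3.7 1.1 1.4
  endloop
 endfacet
 facet normal 0.674 -0.508 0.536
  outer loop
   vertex 1.3 1.4 4.7
   vertex 3.7 1.1 1.4
   vertex 4.5 4.8 3.9
  endloop
 endfacet
 facet normal 0.154 0.764 -0.626
  outer loop
   vertex 1.2 4.4 2.6
   vertex 4.5 4.8 3.9
   vertex 0.1 2.9 0.5
  endloop
 endfacet
 facet normal -0.920 0.204 0.336
  outer loop
   vertex 1.2 4.4 2.6
   vertex 0.1 2.9 0.5
   vertex 1.3 1.4 4.7
  endloop
 endfacet
 facet normal -0.218 0.413 0.884
  outer loop
   vertex 3.2 3.9 4.0
   vertex 1.3 1.4 4.7
   vertex 4.5 4.8 3.9
  endloop
 endfacet
 facet normal -0.356 0.594 0.721
  outer loop
   vertex 3.2 3.9 4.0
   vertex 4.5 4.8 3.9
   vertex 1.2 4.4 2.6
  endloop
 endfacet
 facet normal -0.401 0.516 0.757
  outer loop
   vertex 3.2 3.9 4.0
   vertex 1.2 4.4 2.6
   vertex 1.3 1.4 4.7
  endloop
 endfacet
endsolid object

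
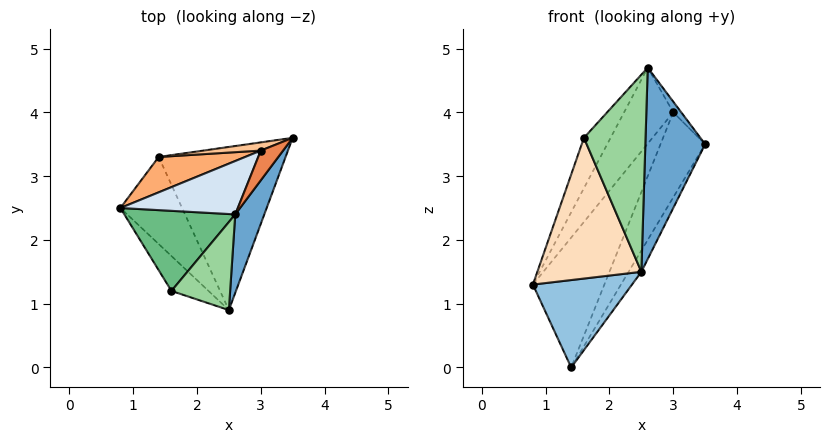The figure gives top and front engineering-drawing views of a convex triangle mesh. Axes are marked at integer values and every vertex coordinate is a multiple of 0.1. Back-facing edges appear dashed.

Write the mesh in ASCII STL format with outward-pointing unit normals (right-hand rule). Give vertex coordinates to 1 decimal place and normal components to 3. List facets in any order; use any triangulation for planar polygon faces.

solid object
 facet normal 0.867 -0.461 0.189
  outer loop
   vertex 2.6 2.4 4.7
   vertex 2.5 0.9 1.5
   vertex 3.5 3.6 3.5
  endloop
 endfacet
 facet normal -0.504 -0.612 -0.609
  outer loop
   vertex 1.4 3.3 0.0
   vertex 2.5 0.9 1.5
   vertex 0.8 2.5 1.3
  endloop
 endfacet
 facet normal 0.853 0.067 -0.518
  outer loop
   vertex 1.4 3.3 0.0
   vertex 3.5 3.6 3.5
   vertex 2.5 0.9 1.5
  endloop
 endfacet
 facet normal -0.721 0.567 0.398
  outer loop
   vertex 3.0 3.4 4.0
   vertex 0.8 2.5 1.3
   vertex 2.6 2.4 4.7
  endloop
 endfacet
 facet normal 0.628 0.262 0.733
  outer loop
   vertex 3.0 3.4 4.0
   vertex 2.6 2.4 4.7
   vertex 3.5 3.6 3.5
  endloop
 endfacet
 facet normal -0.583 0.784 0.214
  outer loop
   vertex 3.0 3.4 4.0
   vertex 1.4 3.3 0.0
   vertex 0.8 2.5 1.3
  endloop
 endfacet
 facet normal -0.289 0.953 0.092
  outer loop
   vertex 3.0 3.4 4.0
   vertex 3.5 3.6 3.5
   vertex 1.4 3.3 0.0
  endloop
 endfacet
 facet normal -0.663 -0.727 -0.180
  outer loop
   vertex 1.6 1.2 3.6
   vertex 0.8 2.5 1.3
   vertex 2.5 0.9 1.5
  endloop
 endfacet
 facet normal -0.843 0.286 0.455
  outer loop
   vertex 1.6 1.2 3.6
   vertex 2.6 2.4 4.7
   vertex 0.8 2.5 1.3
  endloop
 endfacet
 facet normal 0.543 -0.767 0.342
  outer loop
   vertex 1.6 1.2 3.6
   vertex 2.5 0.9 1.5
   vertex 2.6 2.4 4.7
  endloop
 endfacet
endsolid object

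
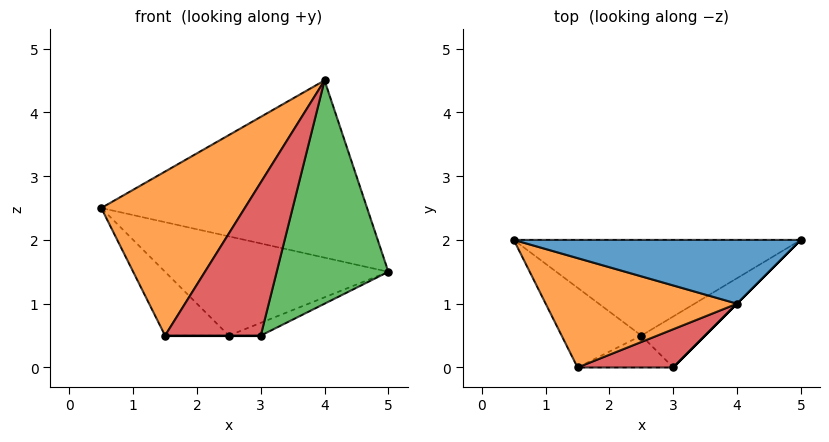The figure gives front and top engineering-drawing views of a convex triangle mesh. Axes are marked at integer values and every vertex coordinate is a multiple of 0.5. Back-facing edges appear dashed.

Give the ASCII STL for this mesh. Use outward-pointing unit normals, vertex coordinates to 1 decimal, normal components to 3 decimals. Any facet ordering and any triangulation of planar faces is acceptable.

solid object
 facet normal 0.075 0.938 0.338
  outer loop
   vertex 4.0 1.0 4.5
   vertex 5.0 2.0 1.5
   vertex 0.5 2.0 2.5
  endloop
 endfacet
 facet normal -0.485 -0.728 0.485
  outer loop
   vertex 4.0 1.0 4.5
   vertex 0.5 2.0 2.5
   vertex 1.5 0.0 0.5
  endloop
 endfacet
 facet normal 0.707 -0.707 0.000
  outer loop
   vertex 3.0 0.0 0.5
   vertex 5.0 2.0 1.5
   vertex 4.0 1.0 4.5
  endloop
 endfacet
 facet normal 0.000 -0.970 0.243
  outer loop
   vertex 3.0 0.0 0.5
   vertex 4.0 1.0 4.5
   vertex 1.5 0.0 0.5
  endloop
 endfacet
 facet normal -0.152 0.711 -0.686
  outer loop
   vertex 2.5 0.5 0.5
   vertex 0.5 2.0 2.5
   vertex 5.0 2.0 1.5
  endloop
 endfacet
 facet normal -0.298 0.596 -0.745
  outer loop
   vertex 2.5 0.5 0.5
   vertex 1.5 0.0 0.5
   vertex 0.5 2.0 2.5
  endloop
 endfacet
 facet normal 0.236 0.236 -0.943
  outer loop
   vertex 2.5 0.5 0.5
   vertex 5.0 2.0 1.5
   vertex 3.0 0.0 0.5
  endloop
 endfacet
 facet normal 0.000 0.000 -1.000
  outer loop
   vertex 2.5 0.5 0.5
   vertex 3.0 0.0 0.5
   vertex 1.5 0.0 0.5
  endloop
 endfacet
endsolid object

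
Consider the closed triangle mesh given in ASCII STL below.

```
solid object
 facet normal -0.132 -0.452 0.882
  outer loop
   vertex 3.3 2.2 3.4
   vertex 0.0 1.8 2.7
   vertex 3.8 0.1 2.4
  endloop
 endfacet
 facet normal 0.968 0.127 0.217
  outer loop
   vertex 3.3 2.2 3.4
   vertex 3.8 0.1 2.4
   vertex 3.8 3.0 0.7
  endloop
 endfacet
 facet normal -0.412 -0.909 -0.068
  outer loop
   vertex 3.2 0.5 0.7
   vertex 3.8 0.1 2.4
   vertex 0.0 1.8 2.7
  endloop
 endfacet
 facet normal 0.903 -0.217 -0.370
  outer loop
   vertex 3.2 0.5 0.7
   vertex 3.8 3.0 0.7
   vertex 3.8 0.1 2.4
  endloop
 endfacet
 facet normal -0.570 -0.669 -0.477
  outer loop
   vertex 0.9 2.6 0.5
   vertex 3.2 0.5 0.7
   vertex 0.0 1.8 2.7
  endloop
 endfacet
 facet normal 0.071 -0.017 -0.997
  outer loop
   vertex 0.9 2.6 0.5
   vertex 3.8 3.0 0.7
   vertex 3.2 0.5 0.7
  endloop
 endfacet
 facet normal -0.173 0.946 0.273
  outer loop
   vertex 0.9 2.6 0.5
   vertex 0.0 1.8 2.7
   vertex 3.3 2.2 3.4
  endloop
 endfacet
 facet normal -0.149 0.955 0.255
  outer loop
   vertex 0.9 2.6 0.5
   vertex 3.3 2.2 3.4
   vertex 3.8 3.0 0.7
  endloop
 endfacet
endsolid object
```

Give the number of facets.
8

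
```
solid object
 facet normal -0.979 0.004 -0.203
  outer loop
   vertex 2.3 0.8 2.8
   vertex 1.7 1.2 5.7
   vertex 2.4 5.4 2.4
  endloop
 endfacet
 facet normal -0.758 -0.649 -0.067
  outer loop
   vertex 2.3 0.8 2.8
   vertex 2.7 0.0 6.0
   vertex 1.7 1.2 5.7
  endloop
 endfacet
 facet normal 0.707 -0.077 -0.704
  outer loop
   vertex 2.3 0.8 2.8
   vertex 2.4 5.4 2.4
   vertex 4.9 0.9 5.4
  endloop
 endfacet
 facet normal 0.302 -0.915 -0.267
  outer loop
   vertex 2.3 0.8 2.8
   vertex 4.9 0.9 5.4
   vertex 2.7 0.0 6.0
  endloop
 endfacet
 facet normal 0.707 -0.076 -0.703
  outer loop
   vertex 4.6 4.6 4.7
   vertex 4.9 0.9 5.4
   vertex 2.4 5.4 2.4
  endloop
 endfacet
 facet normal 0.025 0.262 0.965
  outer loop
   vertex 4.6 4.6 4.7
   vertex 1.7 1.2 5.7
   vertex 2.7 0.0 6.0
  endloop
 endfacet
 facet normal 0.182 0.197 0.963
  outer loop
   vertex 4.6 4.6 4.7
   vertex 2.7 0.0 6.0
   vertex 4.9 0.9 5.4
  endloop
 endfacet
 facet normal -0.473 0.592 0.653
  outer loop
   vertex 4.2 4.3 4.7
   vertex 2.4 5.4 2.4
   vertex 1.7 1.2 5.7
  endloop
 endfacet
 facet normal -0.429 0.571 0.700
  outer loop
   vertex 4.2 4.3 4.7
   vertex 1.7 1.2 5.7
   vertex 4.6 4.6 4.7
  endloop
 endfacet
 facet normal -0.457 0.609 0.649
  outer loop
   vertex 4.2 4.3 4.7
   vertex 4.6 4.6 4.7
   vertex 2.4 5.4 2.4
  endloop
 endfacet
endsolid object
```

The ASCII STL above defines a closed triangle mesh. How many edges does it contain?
15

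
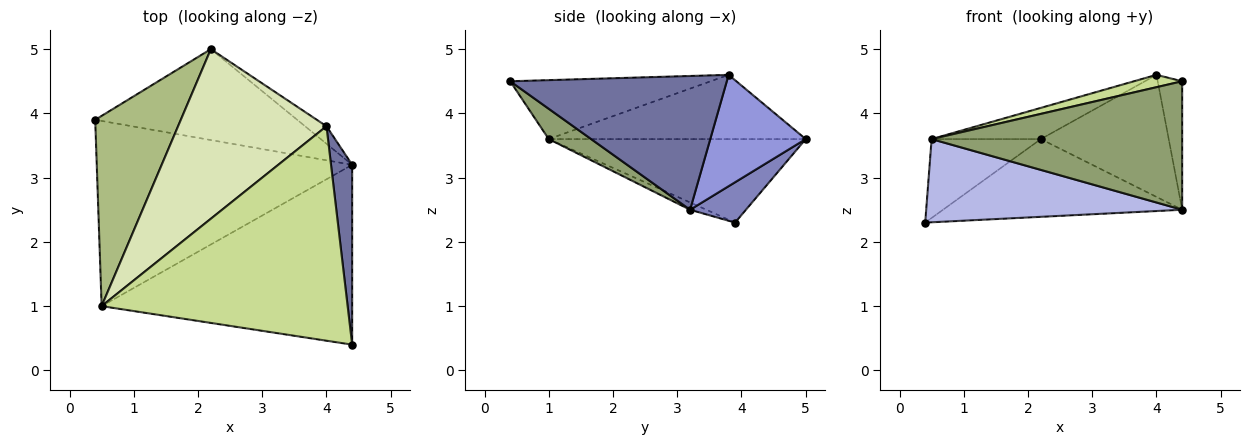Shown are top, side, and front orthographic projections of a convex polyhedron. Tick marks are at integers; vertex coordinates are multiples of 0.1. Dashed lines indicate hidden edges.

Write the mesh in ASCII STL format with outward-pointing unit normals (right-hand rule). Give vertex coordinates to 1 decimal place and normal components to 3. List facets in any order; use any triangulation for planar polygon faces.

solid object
 facet normal 0.982 0.111 0.155
  outer loop
   vertex 4.0 3.8 4.6
   vertex 4.4 0.4 4.5
   vertex 4.4 3.2 2.5
  endloop
 endfacet
 facet normal 0.150 0.643 -0.751
  outer loop
   vertex 2.2 5.0 3.6
   vertex 4.4 3.2 2.5
   vertex 0.4 3.9 2.3
  endloop
 endfacet
 facet normal 0.594 0.796 -0.114
  outer loop
   vertex 2.2 5.0 3.6
   vertex 4.0 3.8 4.6
   vertex 4.4 3.2 2.5
  endloop
 endfacet
 facet normal -0.026 -0.410 -0.912
  outer loop
   vertex 0.5 1.0 3.6
   vertex 0.4 3.9 2.3
   vertex 4.4 3.2 2.5
  endloop
 endfacet
 facet normal 0.098 -0.578 -0.810
  outer loop
   vertex 0.5 1.0 3.6
   vertex 4.4 3.2 2.5
   vertex 4.4 0.4 4.5
  endloop
 endfacet
 facet normal -0.669 0.285 0.686
  outer loop
   vertex 0.5 1.0 3.6
   vertex 2.2 5.0 3.6
   vertex 0.4 3.9 2.3
  endloop
 endfacet
 facet normal -0.233 -0.056 0.971
  outer loop
   vertex 0.5 1.0 3.6
   vertex 4.4 0.4 4.5
   vertex 4.0 3.8 4.6
  endloop
 endfacet
 facet normal -0.392 0.166 0.905
  outer loop
   vertex 0.5 1.0 3.6
   vertex 4.0 3.8 4.6
   vertex 2.2 5.0 3.6
  endloop
 endfacet
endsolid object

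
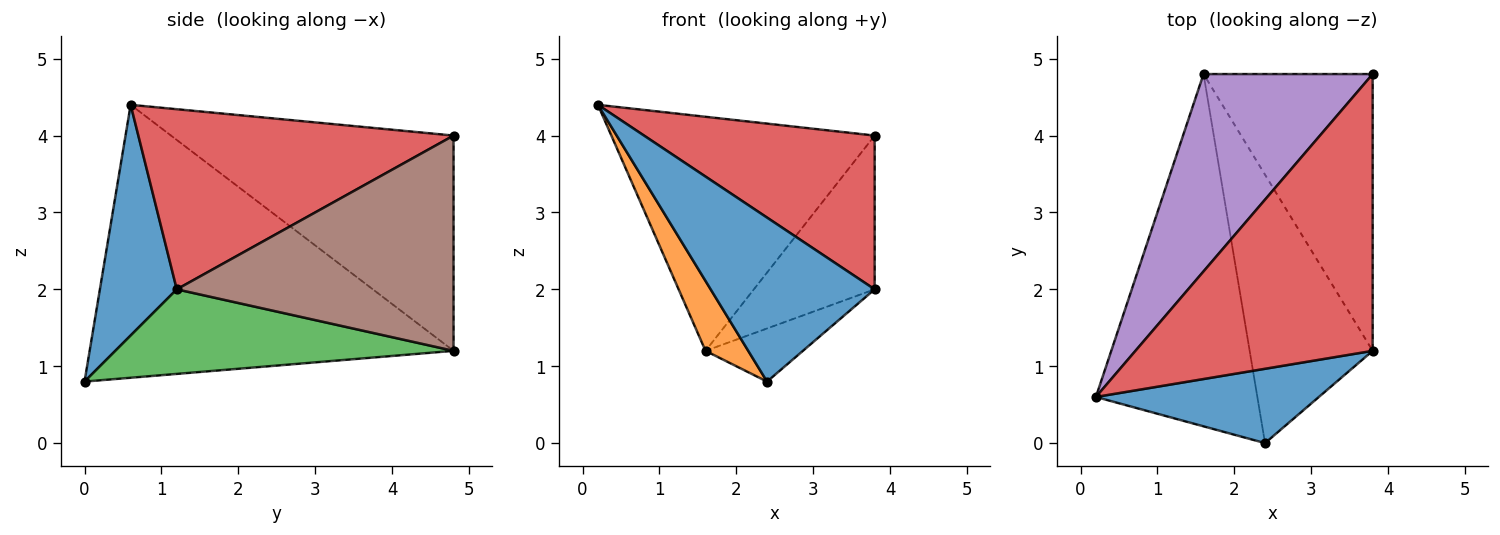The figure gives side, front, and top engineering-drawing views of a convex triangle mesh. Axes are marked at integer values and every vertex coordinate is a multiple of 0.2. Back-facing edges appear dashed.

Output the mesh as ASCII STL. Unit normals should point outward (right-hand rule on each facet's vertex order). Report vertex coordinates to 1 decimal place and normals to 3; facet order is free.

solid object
 facet normal 0.393 -0.838 0.380
  outer loop
   vertex 2.4 0.0 0.8
   vertex 3.8 1.2 2.0
   vertex 0.2 0.6 4.4
  endloop
 endfacet
 facet normal -0.856 -0.101 -0.507
  outer loop
   vertex 2.4 0.0 0.8
   vertex 0.2 0.6 4.4
   vertex 1.6 4.8 1.2
  endloop
 endfacet
 facet normal 0.559 0.161 -0.813
  outer loop
   vertex 2.4 0.0 0.8
   vertex 1.6 4.8 1.2
   vertex 3.8 1.2 2.0
  endloop
 endfacet
 facet normal 0.553 -0.405 0.728
  outer loop
   vertex 3.8 4.8 4.0
   vertex 0.2 0.6 4.4
   vertex 3.8 1.2 2.0
  endloop
 endfacet
 facet normal -0.634 0.591 0.498
  outer loop
   vertex 3.8 4.8 4.0
   vertex 1.6 4.8 1.2
   vertex 0.2 0.6 4.4
  endloop
 endfacet
 facet normal 0.744 0.325 -0.584
  outer loop
   vertex 3.8 4.8 4.0
   vertex 3.8 1.2 2.0
   vertex 1.6 4.8 1.2
  endloop
 endfacet
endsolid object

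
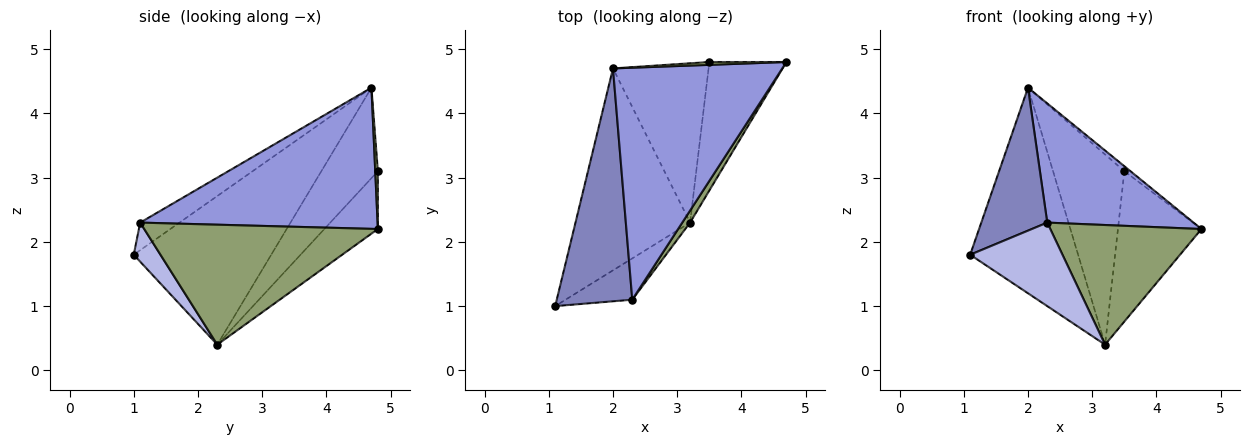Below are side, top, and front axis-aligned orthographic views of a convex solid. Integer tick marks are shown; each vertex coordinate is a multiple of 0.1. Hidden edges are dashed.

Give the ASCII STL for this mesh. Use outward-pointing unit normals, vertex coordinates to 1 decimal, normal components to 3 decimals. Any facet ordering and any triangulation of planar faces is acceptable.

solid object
 facet normal -0.673 0.528 -0.519
  outer loop
   vertex 3.2 2.3 0.4
   vertex 1.1 1.0 1.8
   vertex 2.0 4.7 4.4
  endloop
 endfacet
 facet normal -0.297 -0.499 0.814
  outer loop
   vertex 2.3 1.1 2.3
   vertex 2.0 4.7 4.4
   vertex 1.1 1.0 1.8
  endloop
 endfacet
 facet normal 0.596 -0.367 0.714
  outer loop
   vertex 2.3 1.1 2.3
   vertex 4.7 4.8 2.2
   vertex 2.0 4.7 4.4
  endloop
 endfacet
 facet normal 0.251 -0.868 -0.429
  outer loop
   vertex 2.3 1.1 2.3
   vertex 1.1 1.0 1.8
   vertex 3.2 2.3 0.4
  endloop
 endfacet
 facet normal 0.838 -0.542 0.055
  outer loop
   vertex 2.3 1.1 2.3
   vertex 3.2 2.3 0.4
   vertex 4.7 4.8 2.2
  endloop
 endfacet
 facet normal 0.349 0.814 0.465
  outer loop
   vertex 3.5 4.8 3.1
   vertex 2.0 4.7 4.4
   vertex 4.7 4.8 2.2
  endloop
 endfacet
 facet normal -0.438 0.683 -0.584
  outer loop
   vertex 3.5 4.8 3.1
   vertex 4.7 4.8 2.2
   vertex 3.2 2.3 0.4
  endloop
 endfacet
 facet normal -0.519 0.655 -0.549
  outer loop
   vertex 3.5 4.8 3.1
   vertex 3.2 2.3 0.4
   vertex 2.0 4.7 4.4
  endloop
 endfacet
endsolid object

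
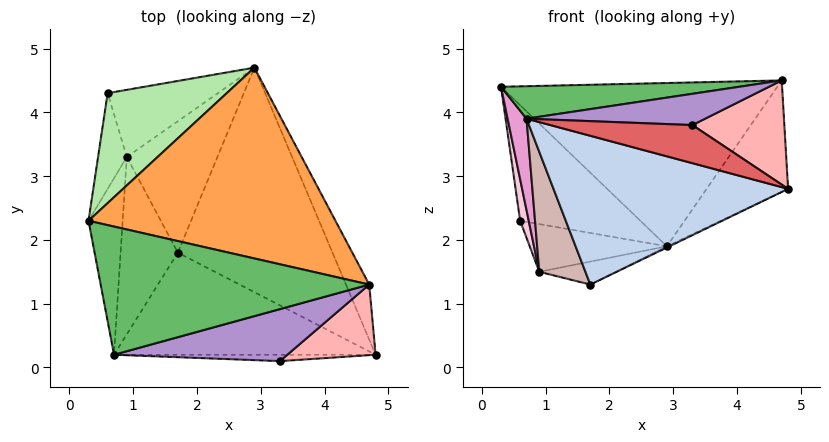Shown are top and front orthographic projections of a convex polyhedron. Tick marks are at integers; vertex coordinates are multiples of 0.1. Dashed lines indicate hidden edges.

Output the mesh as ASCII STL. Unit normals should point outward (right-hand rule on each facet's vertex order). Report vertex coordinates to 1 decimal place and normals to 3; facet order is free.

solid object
 facet normal 0.438 0.005 -0.899
  outer loop
   vertex 1.7 1.8 1.3
   vertex 2.9 4.7 1.9
   vertex 4.8 0.2 2.8
  endloop
 endfacet
 facet normal -0.150 -0.815 -0.559
  outer loop
   vertex 0.7 0.2 3.9
   vertex 1.7 1.8 1.3
   vertex 4.8 0.2 2.8
  endloop
 endfacet
 facet normal 0.129 0.645 0.753
  outer loop
   vertex 4.7 1.3 4.5
   vertex 2.9 4.7 1.9
   vertex 0.3 2.3 4.4
  endloop
 endfacet
 facet normal 0.919 0.353 -0.174
  outer loop
   vertex 4.7 1.3 4.5
   vertex 4.8 0.2 2.8
   vertex 2.9 4.7 1.9
  endloop
 endfacet
 facet normal -0.078 -0.245 0.966
  outer loop
   vertex 4.7 1.3 4.5
   vertex 0.3 2.3 4.4
   vertex 0.7 0.2 3.9
  endloop
 endfacet
 facet normal -0.006 0.725 0.689
  outer loop
   vertex 0.6 4.3 2.3
   vertex 0.3 2.3 4.4
   vertex 2.9 4.7 1.9
  endloop
 endfacet
 facet normal -0.044 -0.985 -0.165
  outer loop
   vertex 3.3 0.1 3.8
   vertex 0.7 0.2 3.9
   vertex 4.8 0.2 2.8
  endloop
 endfacet
 facet normal 0.394 -0.761 0.515
  outer loop
   vertex 3.3 0.1 3.8
   vertex 4.8 0.2 2.8
   vertex 4.7 1.3 4.5
  endloop
 endfacet
 facet normal 0.013 -0.515 0.857
  outer loop
   vertex 3.3 0.1 3.8
   vertex 4.7 1.3 4.5
   vertex 0.7 0.2 3.9
  endloop
 endfacet
 facet normal 0.076 0.172 -0.982
  outer loop
   vertex 0.9 3.3 1.5
   vertex 2.9 4.7 1.9
   vertex 1.7 1.8 1.3
  endloop
 endfacet
 facet normal -0.236 0.563 -0.792
  outer loop
   vertex 0.9 3.3 1.5
   vertex 0.6 4.3 2.3
   vertex 2.9 4.7 1.9
  endloop
 endfacet
 facet normal -0.783 -0.349 -0.516
  outer loop
   vertex 0.9 3.3 1.5
   vertex 1.7 1.8 1.3
   vertex 0.7 0.2 3.9
  endloop
 endfacet
 facet normal -0.962 -0.126 -0.242
  outer loop
   vertex 0.9 3.3 1.5
   vertex 0.7 0.2 3.9
   vertex 0.3 2.3 4.4
  endloop
 endfacet
 facet normal -0.967 -0.102 -0.235
  outer loop
   vertex 0.9 3.3 1.5
   vertex 0.3 2.3 4.4
   vertex 0.6 4.3 2.3
  endloop
 endfacet
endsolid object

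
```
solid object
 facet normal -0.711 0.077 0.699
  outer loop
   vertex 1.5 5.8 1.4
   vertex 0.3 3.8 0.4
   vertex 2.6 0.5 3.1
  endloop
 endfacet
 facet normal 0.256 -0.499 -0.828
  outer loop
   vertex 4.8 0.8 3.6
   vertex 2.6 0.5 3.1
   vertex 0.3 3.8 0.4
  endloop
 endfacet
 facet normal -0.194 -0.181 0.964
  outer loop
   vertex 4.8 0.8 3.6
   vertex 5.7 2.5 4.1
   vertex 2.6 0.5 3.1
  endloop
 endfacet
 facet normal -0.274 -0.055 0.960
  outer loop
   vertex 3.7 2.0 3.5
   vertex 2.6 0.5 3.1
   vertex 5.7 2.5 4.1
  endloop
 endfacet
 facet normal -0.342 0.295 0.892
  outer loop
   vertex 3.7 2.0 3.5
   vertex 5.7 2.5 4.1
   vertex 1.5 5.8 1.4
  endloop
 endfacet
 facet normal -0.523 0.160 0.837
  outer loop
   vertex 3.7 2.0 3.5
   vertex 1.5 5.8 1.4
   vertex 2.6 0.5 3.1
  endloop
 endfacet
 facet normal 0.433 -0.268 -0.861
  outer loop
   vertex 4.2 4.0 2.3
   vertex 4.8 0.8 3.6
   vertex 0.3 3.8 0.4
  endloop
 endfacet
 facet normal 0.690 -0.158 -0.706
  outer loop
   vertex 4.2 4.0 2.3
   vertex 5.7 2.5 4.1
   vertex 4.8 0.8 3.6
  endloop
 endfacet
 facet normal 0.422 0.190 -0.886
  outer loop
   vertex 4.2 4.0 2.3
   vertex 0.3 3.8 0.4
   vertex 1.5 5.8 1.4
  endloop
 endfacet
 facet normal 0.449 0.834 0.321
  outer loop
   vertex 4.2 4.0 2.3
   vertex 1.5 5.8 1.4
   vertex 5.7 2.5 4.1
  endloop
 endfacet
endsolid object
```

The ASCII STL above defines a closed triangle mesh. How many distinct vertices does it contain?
7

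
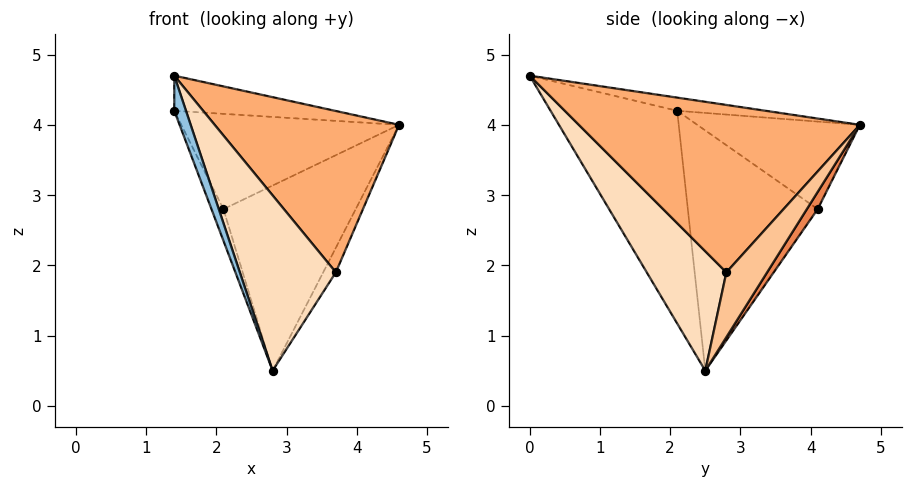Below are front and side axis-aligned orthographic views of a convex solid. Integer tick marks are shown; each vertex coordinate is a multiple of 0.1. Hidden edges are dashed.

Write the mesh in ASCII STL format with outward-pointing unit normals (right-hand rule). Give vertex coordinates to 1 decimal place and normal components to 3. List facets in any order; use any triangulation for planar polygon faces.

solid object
 facet normal -0.126 0.230 0.965
  outer loop
   vertex 1.4 0.0 4.7
   vertex 4.6 4.7 4.0
   vertex 1.4 2.1 4.2
  endloop
 endfacet
 facet normal -0.929 -0.086 -0.361
  outer loop
   vertex 2.8 2.5 0.5
   vertex 1.4 0.0 4.7
   vertex 1.4 2.1 4.2
  endloop
 endfacet
 facet normal -0.457 0.612 0.646
  outer loop
   vertex 2.1 4.1 2.8
   vertex 1.4 2.1 4.2
   vertex 4.6 4.7 4.0
  endloop
 endfacet
 facet normal -0.935 0.086 -0.344
  outer loop
   vertex 2.1 4.1 2.8
   vertex 2.8 2.5 0.5
   vertex 1.4 2.1 4.2
  endloop
 endfacet
 facet normal 0.068 0.829 -0.556
  outer loop
   vertex 2.1 4.1 2.8
   vertex 4.6 4.7 4.0
   vertex 2.8 2.5 0.5
  endloop
 endfacet
 facet normal 0.828 -0.543 0.137
  outer loop
   vertex 3.7 2.8 1.9
   vertex 4.6 4.7 4.0
   vertex 1.4 0.0 4.7
  endloop
 endfacet
 facet normal 0.791 0.245 -0.561
  outer loop
   vertex 3.7 2.8 1.9
   vertex 2.8 2.5 0.5
   vertex 4.6 4.7 4.0
  endloop
 endfacet
 facet normal 0.620 -0.748 -0.238
  outer loop
   vertex 3.7 2.8 1.9
   vertex 1.4 0.0 4.7
   vertex 2.8 2.5 0.5
  endloop
 endfacet
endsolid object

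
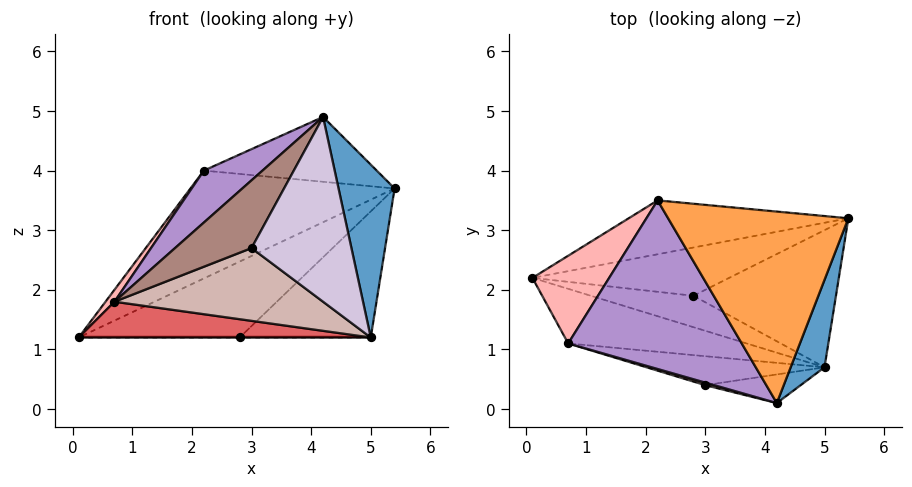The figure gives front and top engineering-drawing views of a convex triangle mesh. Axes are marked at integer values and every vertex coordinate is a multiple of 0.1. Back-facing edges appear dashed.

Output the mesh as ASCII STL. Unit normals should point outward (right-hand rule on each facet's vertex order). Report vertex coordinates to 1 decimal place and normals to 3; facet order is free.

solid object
 facet normal 0.940 -0.304 0.154
  outer loop
   vertex 5.0 0.7 1.2
   vertex 5.4 3.2 3.7
   vertex 4.2 0.1 4.9
  endloop
 endfacet
 facet normal 0.042 0.894 -0.446
  outer loop
   vertex 2.2 3.5 4.0
   vertex 5.4 3.2 3.7
   vertex 0.1 2.2 1.2
  endloop
 endfacet
 facet normal 0.118 0.318 0.941
  outer loop
   vertex 2.2 3.5 4.0
   vertex 4.2 0.1 4.9
   vertex 5.4 3.2 3.7
  endloop
 endfacet
 facet normal 0.093 0.840 -0.534
  outer loop
   vertex 2.8 1.9 1.2
   vertex 0.1 2.2 1.2
   vertex 5.4 3.2 3.7
  endloop
 endfacet
 facet normal 0.000 0.000 -1.000
  outer loop
   vertex 2.8 1.9 1.2
   vertex 5.0 0.7 1.2
   vertex 0.1 2.2 1.2
  endloop
 endfacet
 facet normal 0.346 0.635 -0.690
  outer loop
   vertex 2.8 1.9 1.2
   vertex 5.4 3.2 3.7
   vertex 5.0 0.7 1.2
  endloop
 endfacet
 facet normal -0.165 -0.540 -0.825
  outer loop
   vertex 0.7 1.1 1.8
   vertex 0.1 2.2 1.2
   vertex 5.0 0.7 1.2
  endloop
 endfacet
 facet normal -0.778 -0.085 0.623
  outer loop
   vertex 0.7 1.1 1.8
   vertex 2.2 3.5 4.0
   vertex 0.1 2.2 1.2
  endloop
 endfacet
 facet normal -0.681 -0.216 0.700
  outer loop
   vertex 0.7 1.1 1.8
   vertex 4.2 0.1 4.9
   vertex 2.2 3.5 4.0
  endloop
 endfacet
 facet normal 0.033 -0.988 -0.153
  outer loop
   vertex 3.0 0.4 2.7
   vertex 5.0 0.7 1.2
   vertex 4.2 0.1 4.9
  endloop
 endfacet
 facet normal -0.304 -0.952 0.036
  outer loop
   vertex 3.0 0.4 2.7
   vertex 4.2 0.1 4.9
   vertex 0.7 1.1 1.8
  endloop
 endfacet
 facet normal -0.137 -0.920 -0.366
  outer loop
   vertex 3.0 0.4 2.7
   vertex 0.7 1.1 1.8
   vertex 5.0 0.7 1.2
  endloop
 endfacet
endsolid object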